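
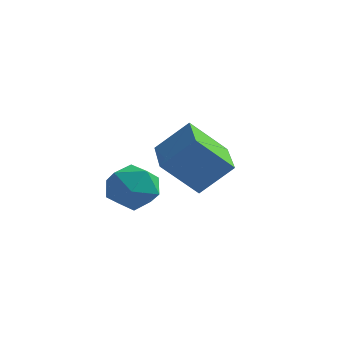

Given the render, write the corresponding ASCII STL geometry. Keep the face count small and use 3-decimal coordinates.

solid 
facet normal -0.625 -0.341 -0.702
outer loop
vertex 2.8 0.391 -0.769
vertex 1.634 2.202 -0.609
vertex 3.983 1.284 -2.256
endloop
endfacet
facet normal 0.540 -0.838 -0.074
outer loop
vertex 5.146 1.918 -0.951
vertex 2.8 0.391 -0.769
vertex 3.983 1.284 -2.256
endloop
endfacet
facet normal -0.625 -0.341 -0.702
outer loop
vertex 3.983 1.284 -2.256
vertex 1.634 2.202 -0.609
vertex 2.817 3.095 -2.097
endloop
endfacet
facet normal 0.563 0.425 -0.709
outer loop
vertex 2.817 3.095 -2.097
vertex 5.146 1.918 -0.951
vertex 3.983 1.284 -2.256
endloop
endfacet
facet normal -0.563 -0.425 0.709
outer loop
vertex 2.8 0.391 -0.769
vertex 2.797 2.836 0.696
vertex 1.634 2.202 -0.609
endloop
endfacet
facet normal 0.540 -0.838 -0.074
outer loop
vertex 3.963 1.025 0.537
vertex 2.8 0.391 -0.769
vertex 5.146 1.918 -0.951
endloop
endfacet
facet normal -0.564 -0.425 0.708
outer loop
vertex 3.963 1.025 0.537
vertex 2.797 2.836 0.696
vertex 2.8 0.391 -0.769
endloop
endfacet
facet normal -0.540 0.838 0.074
outer loop
vertex 1.634 2.202 -0.609
vertex 2.797 2.836 0.696
vertex 2.817 3.095 -2.097
endloop
endfacet
facet normal 0.563 0.425 -0.708
outer loop
vertex 3.98 3.729 -0.791
vertex 5.146 1.918 -0.951
vertex 2.817 3.095 -2.097
endloop
endfacet
facet normal -0.540 0.838 0.074
outer loop
vertex 2.817 3.095 -2.097
vertex 2.797 2.836 0.696
vertex 3.98 3.729 -0.791
endloop
endfacet
facet normal 0.626 0.341 0.702
outer loop
vertex 3.98 3.729 -0.791
vertex 3.963 1.025 0.537
vertex 5.146 1.918 -0.951
endloop
endfacet
facet normal 0.625 0.341 0.702
outer loop
vertex 2.797 2.836 0.696
vertex 3.963 1.025 0.537
vertex 3.98 3.729 -0.791
endloop
endfacet
facet normal -0.105 0.934 0.341
outer loop
vertex 2.183 -0.498 -1.431
vertex 2.297 -0.888 -0.326
vertex 3.249 -0.559 -0.935
endloop
endfacet
facet normal 0.196 0.931 -0.307
outer loop
vertex 2.183 -0.498 -1.431
vertex 3.249 -0.559 -0.935
vertex 3.1 -0.896 -2.054
endloop
endfacet
facet normal -0.252 0.603 -0.757
outer loop
vertex 2.183 -0.498 -1.431
vertex 3.1 -0.896 -2.054
vertex 2.055 -1.434 -2.135
endloop
endfacet
facet normal -0.829 0.404 -0.387
outer loop
vertex 2.183 -0.498 -1.431
vertex 2.055 -1.434 -2.135
vertex 1.559 -1.429 -1.067
endloop
endfacet
facet normal -0.738 0.609 0.291
outer loop
vertex 2.183 -0.498 -1.431
vertex 1.559 -1.429 -1.067
vertex 2.297 -0.888 -0.326
endloop
endfacet
facet normal 0.794 0.545 -0.270
outer loop
vertex 3.1 -0.896 -2.054
vertex 3.249 -0.559 -0.935
vertex 3.781 -1.531 -1.333
endloop
endfacet
facet normal 0.307 0.550 0.777
outer loop
vertex 3.249 -0.559 -0.935
vertex 2.297 -0.888 -0.326
vertex 3.285 -1.526 -0.265
endloop
endfacet
facet normal -0.717 0.023 0.697
outer loop
vertex 2.297 -0.888 -0.326
vertex 1.559 -1.429 -1.067
vertex 2.24 -2.064 -0.346
endloop
endfacet
facet normal -0.863 -0.309 -0.399
outer loop
vertex 1.559 -1.429 -1.067
vertex 2.055 -1.434 -2.135
vertex 2.091 -2.401 -1.465
endloop
endfacet
facet normal 0.070 0.014 -0.997
outer loop
vertex 2.055 -1.434 -2.135
vertex 3.1 -0.896 -2.054
vertex 3.043 -2.072 -2.074
endloop
endfacet
facet normal 0.829 -0.404 0.387
outer loop
vertex 3.157 -2.462 -0.969
vertex 3.781 -1.531 -1.333
vertex 3.285 -1.526 -0.265
endloop
endfacet
facet normal 0.252 -0.603 0.757
outer loop
vertex 3.157 -2.462 -0.969
vertex 3.285 -1.526 -0.265
vertex 2.24 -2.064 -0.346
endloop
endfacet
facet normal -0.196 -0.931 0.307
outer loop
vertex 3.157 -2.462 -0.969
vertex 2.24 -2.064 -0.346
vertex 2.091 -2.401 -1.465
endloop
endfacet
facet normal 0.105 -0.934 -0.341
outer loop
vertex 3.157 -2.462 -0.969
vertex 2.091 -2.401 -1.465
vertex 3.043 -2.072 -2.074
endloop
endfacet
facet normal 0.738 -0.609 -0.291
outer loop
vertex 3.157 -2.462 -0.969
vertex 3.043 -2.072 -2.074
vertex 3.781 -1.531 -1.333
endloop
endfacet
facet normal 0.863 0.309 0.399
outer loop
vertex 3.285 -1.526 -0.265
vertex 3.781 -1.531 -1.333
vertex 3.249 -0.559 -0.935
endloop
endfacet
facet normal -0.070 -0.014 0.997
outer loop
vertex 2.24 -2.064 -0.346
vertex 3.285 -1.526 -0.265
vertex 2.297 -0.888 -0.326
endloop
endfacet
facet normal -0.794 -0.545 0.270
outer loop
vertex 2.091 -2.401 -1.465
vertex 2.24 -2.064 -0.346
vertex 1.559 -1.429 -1.067
endloop
endfacet
facet normal -0.307 -0.550 -0.777
outer loop
vertex 3.043 -2.072 -2.074
vertex 2.091 -2.401 -1.465
vertex 2.055 -1.434 -2.135
endloop
endfacet
facet normal 0.717 -0.023 -0.697
outer loop
vertex 3.781 -1.531 -1.333
vertex 3.043 -2.072 -2.074
vertex 3.1 -0.896 -2.054
endloop
endfacet

endsolid


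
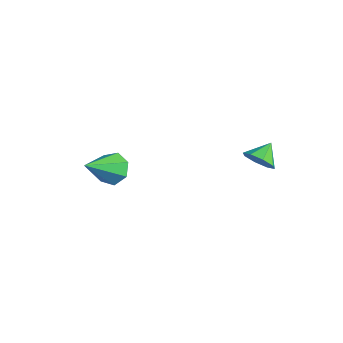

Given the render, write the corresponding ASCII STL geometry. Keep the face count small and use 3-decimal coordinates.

solid 
facet normal -0.274 0.755 -0.596
outer loop
vertex -0.376 -2.589 -1.291
vertex -1.239 -2.877 -1.259
vertex -0.816 -2.289 -0.709
endloop
endfacet
facet normal 0.830 0.235 0.506
outer loop
vertex -0.376 -2.589 -1.291
vertex -0.816 -2.289 -0.709
vertex -0.641 -4.523 0.039
endloop
endfacet
facet normal -0.274 0.755 -0.596
outer loop
vertex -0.816 -2.289 -0.709
vertex -1.239 -2.877 -1.259
vertex -1.574 -2.431 -0.541
endloop
endfacet
facet normal 0.146 0.324 0.935
outer loop
vertex -0.816 -2.289 -0.709
vertex -1.574 -2.431 -0.541
vertex -0.641 -4.523 0.039
endloop
endfacet
facet normal -0.274 0.754 -0.597
outer loop
vertex -1.574 -2.431 -0.541
vertex -1.239 -2.877 -1.259
vertex -2.08 -2.91 -0.914
endloop
endfacet
facet normal -0.575 -0.030 0.818
outer loop
vertex -1.574 -2.431 -0.541
vertex -2.08 -2.91 -0.914
vertex -0.641 -4.523 0.039
endloop
endfacet
facet normal -0.274 0.756 -0.595
outer loop
vertex -2.08 -2.91 -0.914
vertex -1.239 -2.877 -1.259
vertex -1.952 -3.363 -1.548
endloop
endfacet
facet normal -0.791 -0.562 0.242
outer loop
vertex -2.08 -2.91 -0.914
vertex -1.952 -3.363 -1.548
vertex -0.641 -4.523 0.039
endloop
endfacet
facet normal -0.273 0.755 -0.596
outer loop
vertex -1.952 -3.363 -1.548
vertex -1.239 -2.877 -1.259
vertex -1.287 -3.451 -1.964
endloop
endfacet
facet normal -0.338 -0.871 -0.357
outer loop
vertex -1.952 -3.363 -1.548
vertex -1.287 -3.451 -1.964
vertex -0.641 -4.523 0.039
endloop
endfacet
facet normal -0.274 0.755 -0.596
outer loop
vertex -1.287 -3.451 -1.964
vertex -1.239 -2.877 -1.259
vertex -0.585 -3.106 -1.85
endloop
endfacet
facet normal 0.442 -0.724 -0.530
outer loop
vertex -1.287 -3.451 -1.964
vertex -0.585 -3.106 -1.85
vertex -0.641 -4.523 0.039
endloop
endfacet
facet normal -0.274 0.755 -0.596
outer loop
vertex -0.585 -3.106 -1.85
vertex -1.239 -2.877 -1.259
vertex -0.376 -2.589 -1.291
endloop
endfacet
facet normal 0.962 -0.232 -0.145
outer loop
vertex -0.585 -3.106 -1.85
vertex -0.376 -2.589 -1.291
vertex -0.641 -4.523 0.039
endloop
endfacet
facet normal 0.363 -0.745 -0.560
outer loop
vertex 3.902 1.946 1.35
vertex 3.315 2.079 0.793
vertex 4.076 2.36 0.912
endloop
endfacet
facet normal 0.538 0.496 0.682
outer loop
vertex 3.902 1.946 1.35
vertex 4.076 2.36 0.912
vertex 2.905 2.921 1.427
endloop
endfacet
facet normal 0.363 -0.745 -0.561
outer loop
vertex 4.076 2.36 0.912
vertex 3.315 2.079 0.793
vertex 3.804 2.61 0.404
endloop
endfacet
facet normal 0.484 0.860 0.164
outer loop
vertex 4.076 2.36 0.912
vertex 3.804 2.61 0.404
vertex 2.905 2.921 1.427
endloop
endfacet
facet normal 0.362 -0.745 -0.561
outer loop
vertex 3.804 2.61 0.404
vertex 3.315 2.079 0.793
vertex 3.245 2.548 0.125
endloop
endfacet
facet normal 0.027 0.963 -0.269
outer loop
vertex 3.804 2.61 0.404
vertex 3.245 2.548 0.125
vertex 2.905 2.921 1.427
endloop
endfacet
facet normal 0.362 -0.745 -0.561
outer loop
vertex 3.245 2.548 0.125
vertex 3.315 2.079 0.793
vertex 2.727 2.212 0.237
endloop
endfacet
facet normal -0.561 0.745 -0.360
outer loop
vertex 3.245 2.548 0.125
vertex 2.727 2.212 0.237
vertex 2.905 2.921 1.427
endloop
endfacet
facet normal 0.362 -0.745 -0.561
outer loop
vertex 2.727 2.212 0.237
vertex 3.315 2.079 0.793
vertex 2.553 1.798 0.675
endloop
endfacet
facet normal -0.941 0.334 -0.058
outer loop
vertex 2.727 2.212 0.237
vertex 2.553 1.798 0.675
vertex 2.905 2.921 1.427
endloop
endfacet
facet normal 0.362 -0.746 -0.559
outer loop
vertex 2.553 1.798 0.675
vertex 3.315 2.079 0.793
vertex 2.825 1.549 1.183
endloop
endfacet
facet normal -0.887 -0.030 0.460
outer loop
vertex 2.553 1.798 0.675
vertex 2.825 1.549 1.183
vertex 2.905 2.921 1.427
endloop
endfacet
facet normal 0.361 -0.746 -0.560
outer loop
vertex 2.825 1.549 1.183
vertex 3.315 2.079 0.793
vertex 3.384 1.61 1.462
endloop
endfacet
facet normal -0.431 -0.134 0.892
outer loop
vertex 2.825 1.549 1.183
vertex 3.384 1.61 1.462
vertex 2.905 2.921 1.427
endloop
endfacet
facet normal 0.362 -0.745 -0.560
outer loop
vertex 3.384 1.61 1.462
vertex 3.315 2.079 0.793
vertex 3.902 1.946 1.35
endloop
endfacet
facet normal 0.158 0.084 0.984
outer loop
vertex 3.384 1.61 1.462
vertex 3.902 1.946 1.35
vertex 2.905 2.921 1.427
endloop
endfacet

endsolid


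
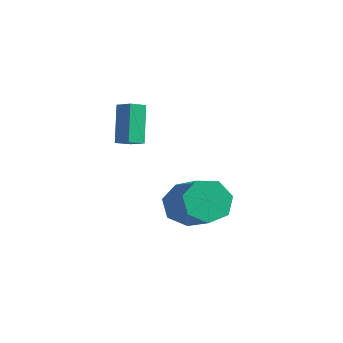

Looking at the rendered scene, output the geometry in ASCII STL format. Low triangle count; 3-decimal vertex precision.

solid 
facet normal -0.927 0.000 -0.375
outer loop
vertex -1.844 -1.949 0.925
vertex -1.728 -1.211 0.639
vertex -1.18 -2.689 -0.717
endloop
endfacet
facet normal -0.144 -0.923 0.357
outer loop
vertex -0.392 -2.689 -0.399
vertex -1.844 -1.949 0.925
vertex -1.18 -2.689 -0.717
endloop
endfacet
facet normal -0.927 0.000 -0.375
outer loop
vertex -1.18 -2.689 -0.717
vertex -1.728 -1.211 0.639
vertex -1.064 -1.951 -1.003
endloop
endfacet
facet normal 0.345 -0.386 -0.856
outer loop
vertex -1.064 -1.951 -1.003
vertex -0.392 -2.689 -0.399
vertex -1.18 -2.689 -0.717
endloop
endfacet
facet normal -0.345 0.386 0.856
outer loop
vertex -1.844 -1.949 0.925
vertex -0.94 -1.211 0.957
vertex -1.728 -1.211 0.639
endloop
endfacet
facet normal -0.144 -0.923 0.357
outer loop
vertex -1.056 -1.949 1.243
vertex -1.844 -1.949 0.925
vertex -0.392 -2.689 -0.399
endloop
endfacet
facet normal -0.345 0.386 0.856
outer loop
vertex -1.056 -1.949 1.243
vertex -0.94 -1.211 0.957
vertex -1.844 -1.949 0.925
endloop
endfacet
facet normal 0.144 0.923 -0.357
outer loop
vertex -1.728 -1.211 0.639
vertex -0.94 -1.211 0.957
vertex -1.064 -1.951 -1.003
endloop
endfacet
facet normal 0.345 -0.386 -0.856
outer loop
vertex -0.276 -1.951 -0.685
vertex -0.392 -2.689 -0.399
vertex -1.064 -1.951 -1.003
endloop
endfacet
facet normal 0.144 0.923 -0.357
outer loop
vertex -1.064 -1.951 -1.003
vertex -0.94 -1.211 0.957
vertex -0.276 -1.951 -0.685
endloop
endfacet
facet normal 0.927 -0.000 0.375
outer loop
vertex -0.276 -1.951 -0.685
vertex -1.056 -1.949 1.243
vertex -0.392 -2.689 -0.399
endloop
endfacet
facet normal 0.927 -0.000 0.375
outer loop
vertex -0.94 -1.211 0.957
vertex -1.056 -1.949 1.243
vertex -0.276 -1.951 -0.685
endloop
endfacet
facet normal -0.810 0.289 -0.511
outer loop
vertex 0.908 -0.755 -5.351
vertex 0.478 -0.345 -4.437
vertex 1.116 0.15 -5.169
endloop
endfacet
facet normal 0.544 0.043 -0.838
outer loop
vertex 0.908 -0.755 -5.351
vertex 1.116 0.15 -5.169
vertex 2.673 -1.384 -4.237
endloop
endfacet
facet normal 0.545 0.044 -0.837
outer loop
vertex 2.673 -1.384 -4.237
vertex 1.116 0.15 -5.169
vertex 2.881 -0.479 -4.054
endloop
endfacet
facet normal 0.809 -0.289 0.511
outer loop
vertex 2.673 -1.384 -4.237
vertex 2.881 -0.479 -4.054
vertex 2.242 -0.975 -3.323
endloop
endfacet
facet normal -0.810 0.288 -0.511
outer loop
vertex 1.116 0.15 -5.169
vertex 0.478 -0.345 -4.437
vertex 0.843 0.682 -4.436
endloop
endfacet
facet normal 0.511 0.775 -0.372
outer loop
vertex 1.116 0.15 -5.169
vertex 0.843 0.682 -4.436
vertex 2.881 -0.479 -4.054
endloop
endfacet
facet normal 0.511 0.775 -0.372
outer loop
vertex 2.881 -0.479 -4.054
vertex 0.843 0.682 -4.436
vertex 2.608 0.052 -3.322
endloop
endfacet
facet normal 0.809 -0.289 0.511
outer loop
vertex 2.881 -0.479 -4.054
vertex 2.608 0.052 -3.322
vertex 2.242 -0.975 -3.323
endloop
endfacet
facet normal -0.810 0.288 -0.511
outer loop
vertex 0.843 0.682 -4.436
vertex 0.478 -0.345 -4.437
vertex 0.295 0.44 -3.704
endloop
endfacet
facet normal 0.093 0.923 0.375
outer loop
vertex 0.843 0.682 -4.436
vertex 0.295 0.44 -3.704
vertex 2.608 0.052 -3.322
endloop
endfacet
facet normal 0.093 0.923 0.374
outer loop
vertex 2.608 0.052 -3.322
vertex 0.295 0.44 -3.704
vertex 2.059 -0.189 -2.59
endloop
endfacet
facet normal 0.809 -0.289 0.512
outer loop
vertex 2.608 0.052 -3.322
vertex 2.059 -0.189 -2.59
vertex 2.242 -0.975 -3.323
endloop
endfacet
facet normal -0.809 0.289 -0.511
outer loop
vertex 0.295 0.44 -3.704
vertex 0.478 -0.345 -4.437
vertex -0.116 -0.393 -3.524
endloop
endfacet
facet normal -0.395 0.376 0.838
outer loop
vertex 0.295 0.44 -3.704
vertex -0.116 -0.393 -3.524
vertex 2.059 -0.189 -2.59
endloop
endfacet
facet normal -0.395 0.376 0.838
outer loop
vertex 2.059 -0.189 -2.59
vertex -0.116 -0.393 -3.524
vertex 1.649 -1.022 -2.41
endloop
endfacet
facet normal 0.810 -0.288 0.511
outer loop
vertex 2.059 -0.189 -2.59
vertex 1.649 -1.022 -2.41
vertex 2.242 -0.975 -3.323
endloop
endfacet
facet normal -0.809 0.288 -0.511
outer loop
vertex -0.116 -0.393 -3.524
vertex 0.478 -0.345 -4.437
vertex -0.079 -1.19 -4.032
endloop
endfacet
facet normal -0.586 -0.455 0.671
outer loop
vertex -0.116 -0.393 -3.524
vertex -0.079 -1.19 -4.032
vertex 1.649 -1.022 -2.41
endloop
endfacet
facet normal -0.586 -0.454 0.671
outer loop
vertex 1.649 -1.022 -2.41
vertex -0.079 -1.19 -4.032
vertex 1.685 -1.819 -2.918
endloop
endfacet
facet normal 0.810 -0.289 0.511
outer loop
vertex 1.649 -1.022 -2.41
vertex 1.685 -1.819 -2.918
vertex 2.242 -0.975 -3.323
endloop
endfacet
facet normal -0.810 0.289 -0.510
outer loop
vertex -0.079 -1.19 -4.032
vertex 0.478 -0.345 -4.437
vertex 0.376 -1.351 -4.845
endloop
endfacet
facet normal -0.335 -0.942 -0.001
outer loop
vertex -0.079 -1.19 -4.032
vertex 0.376 -1.351 -4.845
vertex 1.685 -1.819 -2.918
endloop
endfacet
facet normal -0.335 -0.942 -0.001
outer loop
vertex 1.685 -1.819 -2.918
vertex 0.376 -1.351 -4.845
vertex 2.141 -1.98 -3.731
endloop
endfacet
facet normal 0.809 -0.289 0.511
outer loop
vertex 1.685 -1.819 -2.918
vertex 2.141 -1.98 -3.731
vertex 2.242 -0.975 -3.323
endloop
endfacet
facet normal -0.810 0.289 -0.511
outer loop
vertex 0.376 -1.351 -4.845
vertex 0.478 -0.345 -4.437
vertex 0.908 -0.755 -5.351
endloop
endfacet
facet normal 0.168 -0.721 -0.673
outer loop
vertex 0.376 -1.351 -4.845
vertex 0.908 -0.755 -5.351
vertex 2.141 -1.98 -3.731
endloop
endfacet
facet normal 0.168 -0.721 -0.673
outer loop
vertex 2.141 -1.98 -3.731
vertex 0.908 -0.755 -5.351
vertex 2.673 -1.384 -4.237
endloop
endfacet
facet normal 0.810 -0.289 0.511
outer loop
vertex 2.141 -1.98 -3.731
vertex 2.673 -1.384 -4.237
vertex 2.242 -0.975 -3.323
endloop
endfacet

endsolid


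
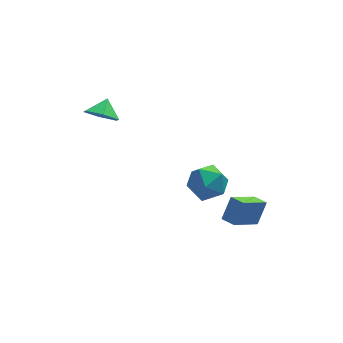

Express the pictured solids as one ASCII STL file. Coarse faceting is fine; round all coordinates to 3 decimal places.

solid 
facet normal -0.405 -0.438 -0.803
outer loop
vertex 1.566 -5.016 -0.558
vertex 1.055 -4.38 -0.647
vertex 2.978 -4.053 -1.796
endloop
endfacet
facet normal 0.623 -0.775 0.108
outer loop
vertex 3.545 -3.44 -0.673
vertex 1.566 -5.016 -0.558
vertex 2.978 -4.053 -1.796
endloop
endfacet
facet normal -0.405 -0.438 -0.802
outer loop
vertex 2.978 -4.053 -1.796
vertex 1.055 -4.38 -0.647
vertex 2.467 -3.418 -1.885
endloop
endfacet
facet normal 0.669 0.456 -0.587
outer loop
vertex 2.467 -3.418 -1.885
vertex 3.545 -3.44 -0.673
vertex 2.978 -4.053 -1.796
endloop
endfacet
facet normal -0.669 -0.456 0.587
outer loop
vertex 1.566 -5.016 -0.558
vertex 1.622 -3.767 0.476
vertex 1.055 -4.38 -0.647
endloop
endfacet
facet normal 0.623 -0.775 0.109
outer loop
vertex 2.133 -4.402 0.565
vertex 1.566 -5.016 -0.558
vertex 3.545 -3.44 -0.673
endloop
endfacet
facet normal -0.669 -0.456 0.587
outer loop
vertex 2.133 -4.402 0.565
vertex 1.622 -3.767 0.476
vertex 1.566 -5.016 -0.558
endloop
endfacet
facet normal -0.623 0.775 -0.108
outer loop
vertex 1.055 -4.38 -0.647
vertex 1.622 -3.767 0.476
vertex 2.467 -3.418 -1.885
endloop
endfacet
facet normal 0.669 0.456 -0.587
outer loop
vertex 3.034 -2.804 -0.762
vertex 3.545 -3.44 -0.673
vertex 2.467 -3.418 -1.885
endloop
endfacet
facet normal -0.623 0.774 -0.109
outer loop
vertex 2.467 -3.418 -1.885
vertex 1.622 -3.767 0.476
vertex 3.034 -2.804 -0.762
endloop
endfacet
facet normal 0.405 0.438 0.802
outer loop
vertex 3.034 -2.804 -0.762
vertex 2.133 -4.402 0.565
vertex 3.545 -3.44 -0.673
endloop
endfacet
facet normal 0.405 0.438 0.803
outer loop
vertex 1.622 -3.767 0.476
vertex 2.133 -4.402 0.565
vertex 3.034 -2.804 -0.762
endloop
endfacet
facet normal -0.397 -0.686 -0.609
outer loop
vertex -3.371 2.106 1.893
vertex -4.18 1.989 2.552
vertex -4.229 2.701 1.782
endloop
endfacet
facet normal 0.575 0.788 -0.222
outer loop
vertex -3.371 2.106 1.893
vertex -4.229 2.701 1.782
vertex -3.74 2.751 3.228
endloop
endfacet
facet normal -0.397 -0.686 -0.609
outer loop
vertex -4.229 2.701 1.782
vertex -4.18 1.989 2.552
vertex -5.038 2.585 2.44
endloop
endfacet
facet normal -0.133 0.991 0.011
outer loop
vertex -4.229 2.701 1.782
vertex -5.038 2.585 2.44
vertex -3.74 2.751 3.228
endloop
endfacet
facet normal -0.397 -0.686 -0.610
outer loop
vertex -5.038 2.585 2.44
vertex -4.18 1.989 2.552
vertex -4.99 1.873 3.21
endloop
endfacet
facet normal -0.457 0.639 0.619
outer loop
vertex -5.038 2.585 2.44
vertex -4.99 1.873 3.21
vertex -3.74 2.751 3.228
endloop
endfacet
facet normal -0.397 -0.686 -0.610
outer loop
vertex -4.99 1.873 3.21
vertex -4.18 1.989 2.552
vertex -4.132 1.277 3.322
endloop
endfacet
facet normal -0.072 0.083 0.994
outer loop
vertex -4.99 1.873 3.21
vertex -4.132 1.277 3.322
vertex -3.74 2.751 3.228
endloop
endfacet
facet normal -0.397 -0.686 -0.610
outer loop
vertex -4.132 1.277 3.322
vertex -4.18 1.989 2.552
vertex -3.323 1.394 2.663
endloop
endfacet
facet normal 0.637 -0.121 0.761
outer loop
vertex -4.132 1.277 3.322
vertex -3.323 1.394 2.663
vertex -3.74 2.751 3.228
endloop
endfacet
facet normal -0.397 -0.686 -0.610
outer loop
vertex -3.323 1.394 2.663
vertex -4.18 1.989 2.552
vertex -3.371 2.106 1.893
endloop
endfacet
facet normal 0.961 0.231 0.154
outer loop
vertex -3.323 1.394 2.663
vertex -3.371 2.106 1.893
vertex -3.74 2.751 3.228
endloop
endfacet
facet normal -0.242 0.736 0.633
outer loop
vertex -0.057 -1.825 0.902
vertex 0.195 -2.533 1.822
vertex 1.043 -1.849 1.35
endloop
endfacet
facet normal 0.014 1.000 0.020
outer loop
vertex -0.057 -1.825 0.902
vertex 1.043 -1.849 1.35
vertex 0.881 -1.823 0.173
endloop
endfacet
facet normal -0.399 0.762 -0.511
outer loop
vertex -0.057 -1.825 0.902
vertex 0.881 -1.823 0.173
vertex -0.068 -2.491 -0.082
endloop
endfacet
facet normal -0.909 0.350 -0.227
outer loop
vertex -0.057 -1.825 0.902
vertex -0.068 -2.491 -0.082
vertex -0.492 -2.93 0.938
endloop
endfacet
facet normal -0.811 0.335 0.480
outer loop
vertex -0.057 -1.825 0.902
vertex -0.492 -2.93 0.938
vertex 0.195 -2.533 1.822
endloop
endfacet
facet normal 0.671 0.738 -0.076
outer loop
vertex 0.881 -1.823 0.173
vertex 1.043 -1.849 1.35
vertex 1.712 -2.53 0.642
endloop
endfacet
facet normal 0.258 0.311 0.915
outer loop
vertex 1.043 -1.849 1.35
vertex 0.195 -2.533 1.822
vertex 1.288 -2.969 1.662
endloop
endfacet
facet normal -0.664 -0.337 0.667
outer loop
vertex 0.195 -2.533 1.822
vertex -0.492 -2.93 0.938
vertex 0.339 -3.637 1.407
endloop
endfacet
facet normal -0.822 -0.312 -0.476
outer loop
vertex -0.492 -2.93 0.938
vertex -0.068 -2.491 -0.082
vertex 0.177 -3.611 0.23
endloop
endfacet
facet normal 0.004 0.352 -0.936
outer loop
vertex -0.068 -2.491 -0.082
vertex 0.881 -1.823 0.173
vertex 1.025 -2.927 -0.242
endloop
endfacet
facet normal 0.909 -0.350 0.227
outer loop
vertex 1.277 -3.635 0.678
vertex 1.712 -2.53 0.642
vertex 1.288 -2.969 1.662
endloop
endfacet
facet normal 0.399 -0.762 0.511
outer loop
vertex 1.277 -3.635 0.678
vertex 1.288 -2.969 1.662
vertex 0.339 -3.637 1.407
endloop
endfacet
facet normal -0.014 -1.000 -0.020
outer loop
vertex 1.277 -3.635 0.678
vertex 0.339 -3.637 1.407
vertex 0.177 -3.611 0.23
endloop
endfacet
facet normal 0.242 -0.736 -0.633
outer loop
vertex 1.277 -3.635 0.678
vertex 0.177 -3.611 0.23
vertex 1.025 -2.927 -0.242
endloop
endfacet
facet normal 0.811 -0.335 -0.480
outer loop
vertex 1.277 -3.635 0.678
vertex 1.025 -2.927 -0.242
vertex 1.712 -2.53 0.642
endloop
endfacet
facet normal 0.822 0.312 0.476
outer loop
vertex 1.288 -2.969 1.662
vertex 1.712 -2.53 0.642
vertex 1.043 -1.849 1.35
endloop
endfacet
facet normal -0.004 -0.352 0.936
outer loop
vertex 0.339 -3.637 1.407
vertex 1.288 -2.969 1.662
vertex 0.195 -2.533 1.822
endloop
endfacet
facet normal -0.671 -0.738 0.076
outer loop
vertex 0.177 -3.611 0.23
vertex 0.339 -3.637 1.407
vertex -0.492 -2.93 0.938
endloop
endfacet
facet normal -0.258 -0.311 -0.915
outer loop
vertex 1.025 -2.927 -0.242
vertex 0.177 -3.611 0.23
vertex -0.068 -2.491 -0.082
endloop
endfacet
facet normal 0.664 0.337 -0.667
outer loop
vertex 1.712 -2.53 0.642
vertex 1.025 -2.927 -0.242
vertex 0.881 -1.823 0.173
endloop
endfacet

endsolid


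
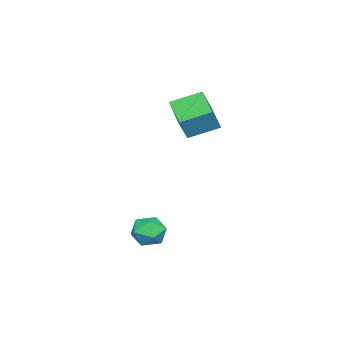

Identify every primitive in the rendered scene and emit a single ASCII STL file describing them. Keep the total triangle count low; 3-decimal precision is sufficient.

solid 
facet normal -0.487 0.792 0.369
outer loop
vertex -1.958 3.367 2.64
vertex -0.729 4.39 2.064
vertex -2.556 3.491 1.584
endloop
endfacet
facet normal -0.723 -0.601 0.339
outer loop
vertex -1.831 2.31 1.036
vertex -1.958 3.367 2.64
vertex -2.556 3.491 1.584
endloop
endfacet
facet normal -0.487 0.792 0.369
outer loop
vertex -2.556 3.491 1.584
vertex -0.729 4.39 2.064
vertex -1.327 4.514 1.008
endloop
endfacet
facet normal -0.490 0.101 -0.866
outer loop
vertex -1.327 4.514 1.008
vertex -1.831 2.31 1.036
vertex -2.556 3.491 1.584
endloop
endfacet
facet normal 0.490 -0.101 0.866
outer loop
vertex -1.958 3.367 2.64
vertex -0.004 3.209 1.516
vertex -0.729 4.39 2.064
endloop
endfacet
facet normal -0.723 -0.601 0.339
outer loop
vertex -1.233 2.186 2.092
vertex -1.958 3.367 2.64
vertex -1.831 2.31 1.036
endloop
endfacet
facet normal 0.490 -0.101 0.866
outer loop
vertex -1.233 2.186 2.092
vertex -0.004 3.209 1.516
vertex -1.958 3.367 2.64
endloop
endfacet
facet normal 0.723 0.601 -0.339
outer loop
vertex -0.729 4.39 2.064
vertex -0.004 3.209 1.516
vertex -1.327 4.514 1.008
endloop
endfacet
facet normal -0.490 0.101 -0.866
outer loop
vertex -0.602 3.333 0.46
vertex -1.831 2.31 1.036
vertex -1.327 4.514 1.008
endloop
endfacet
facet normal 0.723 0.601 -0.339
outer loop
vertex -1.327 4.514 1.008
vertex -0.004 3.209 1.516
vertex -0.602 3.333 0.46
endloop
endfacet
facet normal 0.487 -0.792 -0.369
outer loop
vertex -0.602 3.333 0.46
vertex -1.233 2.186 2.092
vertex -1.831 2.31 1.036
endloop
endfacet
facet normal 0.487 -0.792 -0.369
outer loop
vertex -0.004 3.209 1.516
vertex -1.233 2.186 2.092
vertex -0.602 3.333 0.46
endloop
endfacet
facet normal -0.128 -0.172 0.977
outer loop
vertex 3.138 3.463 -2.767
vertex 2.325 3.348 -2.894
vertex 2.847 2.704 -2.939
endloop
endfacet
facet normal 0.524 -0.374 0.765
outer loop
vertex 3.138 3.463 -2.767
vertex 2.847 2.704 -2.939
vertex 3.551 2.969 -3.292
endloop
endfacet
facet normal 0.852 0.195 0.486
outer loop
vertex 3.138 3.463 -2.767
vertex 3.551 2.969 -3.292
vertex 3.464 3.777 -3.464
endloop
endfacet
facet normal 0.402 0.750 0.526
outer loop
vertex 3.138 3.463 -2.767
vertex 3.464 3.777 -3.464
vertex 2.706 4.011 -3.218
endloop
endfacet
facet normal -0.203 0.522 0.829
outer loop
vertex 3.138 3.463 -2.767
vertex 2.706 4.011 -3.218
vertex 2.325 3.348 -2.894
endloop
endfacet
facet normal 0.448 -0.859 0.248
outer loop
vertex 3.551 2.969 -3.292
vertex 2.847 2.704 -2.939
vertex 2.994 2.549 -3.742
endloop
endfacet
facet normal -0.607 -0.533 0.590
outer loop
vertex 2.847 2.704 -2.939
vertex 2.325 3.348 -2.894
vertex 2.236 2.783 -3.496
endloop
endfacet
facet normal -0.728 0.590 0.351
outer loop
vertex 2.325 3.348 -2.894
vertex 2.706 4.011 -3.218
vertex 2.149 3.591 -3.668
endloop
endfacet
facet normal 0.251 0.958 -0.139
outer loop
vertex 2.706 4.011 -3.218
vertex 3.464 3.777 -3.464
vertex 2.853 3.856 -4.021
endloop
endfacet
facet normal 0.977 0.062 -0.203
outer loop
vertex 3.464 3.777 -3.464
vertex 3.551 2.969 -3.292
vertex 3.375 3.212 -4.066
endloop
endfacet
facet normal -0.402 -0.750 -0.526
outer loop
vertex 2.562 3.097 -4.193
vertex 2.994 2.549 -3.742
vertex 2.236 2.783 -3.496
endloop
endfacet
facet normal -0.852 -0.195 -0.486
outer loop
vertex 2.562 3.097 -4.193
vertex 2.236 2.783 -3.496
vertex 2.149 3.591 -3.668
endloop
endfacet
facet normal -0.524 0.374 -0.765
outer loop
vertex 2.562 3.097 -4.193
vertex 2.149 3.591 -3.668
vertex 2.853 3.856 -4.021
endloop
endfacet
facet normal 0.128 0.172 -0.977
outer loop
vertex 2.562 3.097 -4.193
vertex 2.853 3.856 -4.021
vertex 3.375 3.212 -4.066
endloop
endfacet
facet normal 0.203 -0.522 -0.829
outer loop
vertex 2.562 3.097 -4.193
vertex 3.375 3.212 -4.066
vertex 2.994 2.549 -3.742
endloop
endfacet
facet normal -0.251 -0.958 0.139
outer loop
vertex 2.236 2.783 -3.496
vertex 2.994 2.549 -3.742
vertex 2.847 2.704 -2.939
endloop
endfacet
facet normal -0.977 -0.062 0.203
outer loop
vertex 2.149 3.591 -3.668
vertex 2.236 2.783 -3.496
vertex 2.325 3.348 -2.894
endloop
endfacet
facet normal -0.448 0.859 -0.248
outer loop
vertex 2.853 3.856 -4.021
vertex 2.149 3.591 -3.668
vertex 2.706 4.011 -3.218
endloop
endfacet
facet normal 0.607 0.533 -0.590
outer loop
vertex 3.375 3.212 -4.066
vertex 2.853 3.856 -4.021
vertex 3.464 3.777 -3.464
endloop
endfacet
facet normal 0.728 -0.590 -0.351
outer loop
vertex 2.994 2.549 -3.742
vertex 3.375 3.212 -4.066
vertex 3.551 2.969 -3.292
endloop
endfacet

endsolid


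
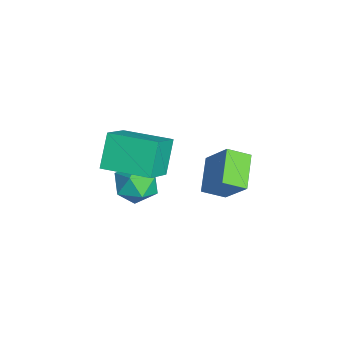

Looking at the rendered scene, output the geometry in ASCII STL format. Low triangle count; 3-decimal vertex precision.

solid 
facet normal -0.866 0.246 0.435
outer loop
vertex 0.383 3.017 0.048
vertex 0.408 3.977 -0.446
vertex -0.491 2.341 -1.309
endloop
endfacet
facet normal -0.022 -0.889 0.457
outer loop
vertex 0.912 1.943 -2.014
vertex 0.383 3.017 0.048
vertex -0.491 2.341 -1.309
endloop
endfacet
facet normal -0.866 0.246 0.435
outer loop
vertex -0.491 2.341 -1.309
vertex 0.408 3.977 -0.446
vertex -0.466 3.301 -1.803
endloop
endfacet
facet normal -0.499 -0.386 -0.776
outer loop
vertex -0.466 3.301 -1.803
vertex 0.912 1.943 -2.014
vertex -0.491 2.341 -1.309
endloop
endfacet
facet normal 0.499 0.386 0.776
outer loop
vertex 0.383 3.017 0.048
vertex 1.811 3.579 -1.151
vertex 0.408 3.977 -0.446
endloop
endfacet
facet normal -0.022 -0.889 0.457
outer loop
vertex 1.786 2.619 -0.657
vertex 0.383 3.017 0.048
vertex 0.912 1.943 -2.014
endloop
endfacet
facet normal 0.499 0.386 0.776
outer loop
vertex 1.786 2.619 -0.657
vertex 1.811 3.579 -1.151
vertex 0.383 3.017 0.048
endloop
endfacet
facet normal 0.022 0.889 -0.457
outer loop
vertex 0.408 3.977 -0.446
vertex 1.811 3.579 -1.151
vertex -0.466 3.301 -1.803
endloop
endfacet
facet normal -0.499 -0.386 -0.776
outer loop
vertex 0.937 2.903 -2.508
vertex 0.912 1.943 -2.014
vertex -0.466 3.301 -1.803
endloop
endfacet
facet normal 0.022 0.889 -0.457
outer loop
vertex -0.466 3.301 -1.803
vertex 1.811 3.579 -1.151
vertex 0.937 2.903 -2.508
endloop
endfacet
facet normal 0.866 -0.246 -0.435
outer loop
vertex 0.937 2.903 -2.508
vertex 1.786 2.619 -0.657
vertex 0.912 1.943 -2.014
endloop
endfacet
facet normal 0.866 -0.246 -0.435
outer loop
vertex 1.811 3.579 -1.151
vertex 1.786 2.619 -0.657
vertex 0.937 2.903 -2.508
endloop
endfacet
facet normal -0.839 0.425 -0.340
outer loop
vertex -0.809 -0.132 -3.252
vertex -1.332 -0.549 -2.482
vertex -0.91 0.373 -2.371
endloop
endfacet
facet normal -0.269 0.822 -0.502
outer loop
vertex -0.809 -0.132 -3.252
vertex -0.91 0.373 -2.371
vertex -0.013 0.37 -2.857
endloop
endfacet
facet normal 0.175 0.422 -0.890
outer loop
vertex -0.809 -0.132 -3.252
vertex -0.013 0.37 -2.857
vertex 0.119 -0.554 -3.269
endloop
endfacet
facet normal -0.120 -0.225 -0.967
outer loop
vertex -0.809 -0.132 -3.252
vertex 0.119 -0.554 -3.269
vertex -0.696 -1.122 -3.036
endloop
endfacet
facet normal -0.746 -0.222 -0.627
outer loop
vertex -0.809 -0.132 -3.252
vertex -0.696 -1.122 -3.036
vertex -1.332 -0.549 -2.482
endloop
endfacet
facet normal 0.062 0.992 0.108
outer loop
vertex -0.013 0.37 -2.857
vertex -0.91 0.373 -2.371
vertex -0.044 0.262 -1.844
endloop
endfacet
facet normal -0.861 0.349 0.370
outer loop
vertex -0.91 0.373 -2.371
vertex -1.332 -0.549 -2.482
vertex -0.859 -0.306 -1.611
endloop
endfacet
facet normal -0.711 -0.696 -0.096
outer loop
vertex -1.332 -0.549 -2.482
vertex -0.696 -1.122 -3.036
vertex -0.727 -1.23 -2.023
endloop
endfacet
facet normal 0.303 -0.700 -0.646
outer loop
vertex -0.696 -1.122 -3.036
vertex 0.119 -0.554 -3.269
vertex 0.17 -1.233 -2.509
endloop
endfacet
facet normal 0.782 0.344 -0.520
outer loop
vertex 0.119 -0.554 -3.269
vertex -0.013 0.37 -2.857
vertex 0.592 -0.311 -2.398
endloop
endfacet
facet normal 0.120 0.225 0.967
outer loop
vertex 0.069 -0.728 -1.628
vertex -0.044 0.262 -1.844
vertex -0.859 -0.306 -1.611
endloop
endfacet
facet normal -0.175 -0.422 0.890
outer loop
vertex 0.069 -0.728 -1.628
vertex -0.859 -0.306 -1.611
vertex -0.727 -1.23 -2.023
endloop
endfacet
facet normal 0.269 -0.822 0.502
outer loop
vertex 0.069 -0.728 -1.628
vertex -0.727 -1.23 -2.023
vertex 0.17 -1.233 -2.509
endloop
endfacet
facet normal 0.839 -0.425 0.340
outer loop
vertex 0.069 -0.728 -1.628
vertex 0.17 -1.233 -2.509
vertex 0.592 -0.311 -2.398
endloop
endfacet
facet normal 0.746 0.222 0.627
outer loop
vertex 0.069 -0.728 -1.628
vertex 0.592 -0.311 -2.398
vertex -0.044 0.262 -1.844
endloop
endfacet
facet normal -0.303 0.700 0.646
outer loop
vertex -0.859 -0.306 -1.611
vertex -0.044 0.262 -1.844
vertex -0.91 0.373 -2.371
endloop
endfacet
facet normal -0.782 -0.344 0.520
outer loop
vertex -0.727 -1.23 -2.023
vertex -0.859 -0.306 -1.611
vertex -1.332 -0.549 -2.482
endloop
endfacet
facet normal -0.062 -0.992 -0.108
outer loop
vertex 0.17 -1.233 -2.509
vertex -0.727 -1.23 -2.023
vertex -0.696 -1.122 -3.036
endloop
endfacet
facet normal 0.861 -0.349 -0.370
outer loop
vertex 0.592 -0.311 -2.398
vertex 0.17 -1.233 -2.509
vertex 0.119 -0.554 -3.269
endloop
endfacet
facet normal 0.711 0.696 0.096
outer loop
vertex -0.044 0.262 -1.844
vertex 0.592 -0.311 -2.398
vertex -0.013 0.37 -2.857
endloop
endfacet
facet normal -0.677 0.400 -0.618
outer loop
vertex 0.508 -0.974 1.875
vertex 1.452 0.797 1.986
vertex 1.403 -1.374 0.636
endloop
endfacet
facet normal -0.470 -0.881 -0.055
outer loop
vertex 2.628 -2.097 1.754
vertex 0.508 -0.974 1.875
vertex 1.403 -1.374 0.636
endloop
endfacet
facet normal -0.677 0.399 -0.618
outer loop
vertex 1.403 -1.374 0.636
vertex 1.452 0.797 1.986
vertex 2.347 0.397 0.746
endloop
endfacet
facet normal 0.566 -0.253 -0.784
outer loop
vertex 2.347 0.397 0.746
vertex 2.628 -2.097 1.754
vertex 1.403 -1.374 0.636
endloop
endfacet
facet normal -0.567 0.253 0.784
outer loop
vertex 0.508 -0.974 1.875
vertex 2.677 0.074 3.104
vertex 1.452 0.797 1.986
endloop
endfacet
facet normal -0.470 -0.881 -0.055
outer loop
vertex 1.733 -1.697 2.994
vertex 0.508 -0.974 1.875
vertex 2.628 -2.097 1.754
endloop
endfacet
facet normal -0.567 0.253 0.784
outer loop
vertex 1.733 -1.697 2.994
vertex 2.677 0.074 3.104
vertex 0.508 -0.974 1.875
endloop
endfacet
facet normal 0.470 0.881 0.055
outer loop
vertex 1.452 0.797 1.986
vertex 2.677 0.074 3.104
vertex 2.347 0.397 0.746
endloop
endfacet
facet normal 0.567 -0.253 -0.784
outer loop
vertex 3.572 -0.326 1.865
vertex 2.628 -2.097 1.754
vertex 2.347 0.397 0.746
endloop
endfacet
facet normal 0.470 0.881 0.055
outer loop
vertex 2.347 0.397 0.746
vertex 2.677 0.074 3.104
vertex 3.572 -0.326 1.865
endloop
endfacet
facet normal 0.677 -0.400 0.618
outer loop
vertex 3.572 -0.326 1.865
vertex 1.733 -1.697 2.994
vertex 2.628 -2.097 1.754
endloop
endfacet
facet normal 0.677 -0.399 0.618
outer loop
vertex 2.677 0.074 3.104
vertex 1.733 -1.697 2.994
vertex 3.572 -0.326 1.865
endloop
endfacet

endsolid


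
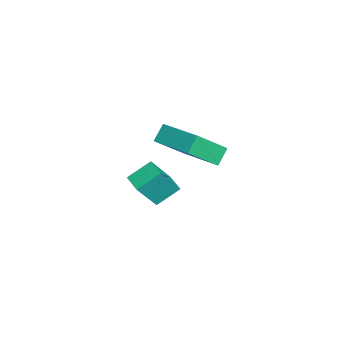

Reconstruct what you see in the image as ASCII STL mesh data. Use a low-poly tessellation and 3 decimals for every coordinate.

solid 
facet normal -0.727 -0.643 -0.240
outer loop
vertex 0.877 -1.828 3.066
vertex 0.22 -0.55 1.632
vertex 1.44 -2.234 2.447
endloop
endfacet
facet normal 0.323 -0.629 0.707
outer loop
vertex 2.96 -0.89 2.948
vertex 0.877 -1.828 3.066
vertex 1.44 -2.234 2.447
endloop
endfacet
facet normal -0.727 -0.643 -0.240
outer loop
vertex 1.44 -2.234 2.447
vertex 0.22 -0.55 1.632
vertex 0.783 -0.956 1.013
endloop
endfacet
facet normal 0.605 -0.436 -0.666
outer loop
vertex 0.783 -0.956 1.013
vertex 2.96 -0.89 2.948
vertex 1.44 -2.234 2.447
endloop
endfacet
facet normal -0.605 0.436 0.666
outer loop
vertex 0.877 -1.828 3.066
vertex 1.74 0.794 2.133
vertex 0.22 -0.55 1.632
endloop
endfacet
facet normal 0.323 -0.629 0.707
outer loop
vertex 2.397 -0.484 3.567
vertex 0.877 -1.828 3.066
vertex 2.96 -0.89 2.948
endloop
endfacet
facet normal -0.605 0.436 0.666
outer loop
vertex 2.397 -0.484 3.567
vertex 1.74 0.794 2.133
vertex 0.877 -1.828 3.066
endloop
endfacet
facet normal -0.323 0.629 -0.707
outer loop
vertex 0.22 -0.55 1.632
vertex 1.74 0.794 2.133
vertex 0.783 -0.956 1.013
endloop
endfacet
facet normal 0.605 -0.436 -0.666
outer loop
vertex 2.303 0.388 1.514
vertex 2.96 -0.89 2.948
vertex 0.783 -0.956 1.013
endloop
endfacet
facet normal -0.323 0.629 -0.707
outer loop
vertex 0.783 -0.956 1.013
vertex 1.74 0.794 2.133
vertex 2.303 0.388 1.514
endloop
endfacet
facet normal 0.727 0.643 0.240
outer loop
vertex 2.303 0.388 1.514
vertex 2.397 -0.484 3.567
vertex 2.96 -0.89 2.948
endloop
endfacet
facet normal 0.727 0.643 0.240
outer loop
vertex 1.74 0.794 2.133
vertex 2.397 -0.484 3.567
vertex 2.303 0.388 1.514
endloop
endfacet
facet normal -0.311 0.433 -0.846
outer loop
vertex -1.581 -1.458 -2.735
vertex -0.75 -1.052 -2.833
vertex -1.151 -2.507 -3.43
endloop
endfacet
facet normal -0.893 -0.437 0.106
outer loop
vertex -0.53 -3.368 -1.747
vertex -1.581 -1.458 -2.735
vertex -1.151 -2.507 -3.43
endloop
endfacet
facet normal -0.312 0.433 -0.846
outer loop
vertex -1.151 -2.507 -3.43
vertex -0.75 -1.052 -2.833
vertex -0.32 -2.101 -3.529
endloop
endfacet
facet normal 0.323 -0.789 -0.523
outer loop
vertex -0.32 -2.101 -3.529
vertex -0.53 -3.368 -1.747
vertex -1.151 -2.507 -3.43
endloop
endfacet
facet normal -0.324 0.789 0.523
outer loop
vertex -1.581 -1.458 -2.735
vertex -0.129 -1.913 -1.15
vertex -0.75 -1.052 -2.833
endloop
endfacet
facet normal -0.893 -0.437 0.106
outer loop
vertex -0.96 -2.319 -1.051
vertex -1.581 -1.458 -2.735
vertex -0.53 -3.368 -1.747
endloop
endfacet
facet normal -0.323 0.789 0.523
outer loop
vertex -0.96 -2.319 -1.051
vertex -0.129 -1.913 -1.15
vertex -1.581 -1.458 -2.735
endloop
endfacet
facet normal 0.893 0.437 -0.106
outer loop
vertex -0.75 -1.052 -2.833
vertex -0.129 -1.913 -1.15
vertex -0.32 -2.101 -3.529
endloop
endfacet
facet normal 0.324 -0.789 -0.523
outer loop
vertex 0.301 -2.962 -1.845
vertex -0.53 -3.368 -1.747
vertex -0.32 -2.101 -3.529
endloop
endfacet
facet normal 0.893 0.437 -0.106
outer loop
vertex -0.32 -2.101 -3.529
vertex -0.129 -1.913 -1.15
vertex 0.301 -2.962 -1.845
endloop
endfacet
facet normal 0.311 -0.433 0.846
outer loop
vertex 0.301 -2.962 -1.845
vertex -0.96 -2.319 -1.051
vertex -0.53 -3.368 -1.747
endloop
endfacet
facet normal 0.312 -0.433 0.846
outer loop
vertex -0.129 -1.913 -1.15
vertex -0.96 -2.319 -1.051
vertex 0.301 -2.962 -1.845
endloop
endfacet

endsolid


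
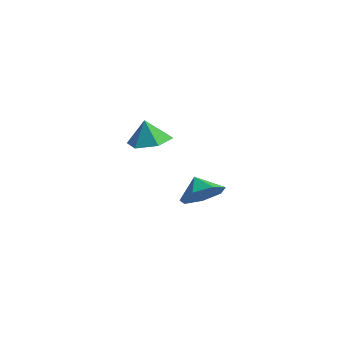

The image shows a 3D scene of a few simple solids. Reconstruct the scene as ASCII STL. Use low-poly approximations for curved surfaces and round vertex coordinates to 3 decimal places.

solid 
facet normal 0.295 -0.099 -0.950
outer loop
vertex -1.194 0.843 1.333
vertex -2.039 0.445 1.112
vertex -1.925 1.396 1.048
endloop
endfacet
facet normal 0.280 0.706 0.651
outer loop
vertex -1.194 0.843 1.333
vertex -1.925 1.396 1.048
vertex -2.361 0.555 2.148
endloop
endfacet
facet normal 0.295 -0.099 -0.950
outer loop
vertex -1.925 1.396 1.048
vertex -2.039 0.445 1.112
vertex -2.77 0.998 0.827
endloop
endfacet
facet normal -0.474 0.780 0.408
outer loop
vertex -1.925 1.396 1.048
vertex -2.77 0.998 0.827
vertex -2.361 0.555 2.148
endloop
endfacet
facet normal 0.295 -0.099 -0.950
outer loop
vertex -2.77 0.998 0.827
vertex -2.039 0.445 1.112
vertex -2.884 0.048 0.891
endloop
endfacet
facet normal -0.933 0.134 0.334
outer loop
vertex -2.77 0.998 0.827
vertex -2.884 0.048 0.891
vertex -2.361 0.555 2.148
endloop
endfacet
facet normal 0.296 -0.100 -0.950
outer loop
vertex -2.884 0.048 0.891
vertex -2.039 0.445 1.112
vertex -2.153 -0.506 1.177
endloop
endfacet
facet normal -0.639 -0.584 0.501
outer loop
vertex -2.884 0.048 0.891
vertex -2.153 -0.506 1.177
vertex -2.361 0.555 2.148
endloop
endfacet
facet normal 0.296 -0.100 -0.950
outer loop
vertex -2.153 -0.506 1.177
vertex -2.039 0.445 1.112
vertex -1.308 -0.108 1.398
endloop
endfacet
facet normal 0.115 -0.658 0.744
outer loop
vertex -2.153 -0.506 1.177
vertex -1.308 -0.108 1.398
vertex -2.361 0.555 2.148
endloop
endfacet
facet normal 0.296 -0.100 -0.950
outer loop
vertex -1.308 -0.108 1.398
vertex -2.039 0.445 1.112
vertex -1.194 0.843 1.333
endloop
endfacet
facet normal 0.575 -0.013 0.818
outer loop
vertex -1.308 -0.108 1.398
vertex -1.194 0.843 1.333
vertex -2.361 0.555 2.148
endloop
endfacet
facet normal 0.678 -0.478 -0.558
outer loop
vertex -0.519 4.032 -3.519
vertex -1.284 3.419 -3.923
vertex -0.924 4.349 -4.282
endloop
endfacet
facet normal -0.021 0.919 0.393
outer loop
vertex -0.519 4.032 -3.519
vertex -0.924 4.349 -4.282
vertex -1.996 3.921 -3.337
endloop
endfacet
facet normal 0.679 -0.478 -0.557
outer loop
vertex -0.924 4.349 -4.282
vertex -1.284 3.419 -3.923
vertex -1.599 3.965 -4.775
endloop
endfacet
facet normal -0.440 0.893 -0.094
outer loop
vertex -0.924 4.349 -4.282
vertex -1.599 3.965 -4.775
vertex -1.996 3.921 -3.337
endloop
endfacet
facet normal 0.679 -0.478 -0.557
outer loop
vertex -1.599 3.965 -4.775
vertex -1.284 3.419 -3.923
vertex -2.037 3.17 -4.626
endloop
endfacet
facet normal -0.870 0.437 -0.227
outer loop
vertex -1.599 3.965 -4.775
vertex -2.037 3.17 -4.626
vertex -1.996 3.921 -3.337
endloop
endfacet
facet normal 0.679 -0.478 -0.557
outer loop
vertex -2.037 3.17 -4.626
vertex -1.284 3.419 -3.923
vertex -1.908 2.563 -3.948
endloop
endfacet
facet normal -0.990 -0.106 0.093
outer loop
vertex -2.037 3.17 -4.626
vertex -1.908 2.563 -3.948
vertex -1.996 3.921 -3.337
endloop
endfacet
facet normal 0.678 -0.478 -0.558
outer loop
vertex -1.908 2.563 -3.948
vertex -1.284 3.419 -3.923
vertex -1.309 2.6 -3.251
endloop
endfacet
facet normal -0.708 -0.327 0.626
outer loop
vertex -1.908 2.563 -3.948
vertex -1.309 2.6 -3.251
vertex -1.996 3.921 -3.337
endloop
endfacet
facet normal 0.678 -0.478 -0.558
outer loop
vertex -1.309 2.6 -3.251
vertex -1.284 3.419 -3.923
vertex -0.691 3.254 -3.06
endloop
endfacet
facet normal -0.236 -0.060 0.970
outer loop
vertex -1.309 2.6 -3.251
vertex -0.691 3.254 -3.06
vertex -1.996 3.921 -3.337
endloop
endfacet
facet normal 0.678 -0.479 -0.558
outer loop
vertex -0.691 3.254 -3.06
vertex -1.284 3.419 -3.923
vertex -0.519 4.032 -3.519
endloop
endfacet
facet normal 0.069 0.495 0.866
outer loop
vertex -0.691 3.254 -3.06
vertex -0.519 4.032 -3.519
vertex -1.996 3.921 -3.337
endloop
endfacet

endsolid


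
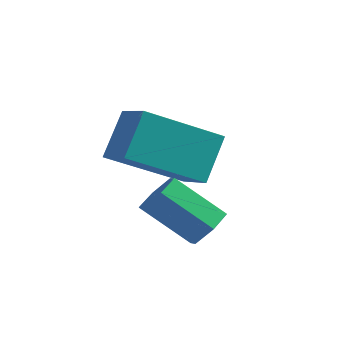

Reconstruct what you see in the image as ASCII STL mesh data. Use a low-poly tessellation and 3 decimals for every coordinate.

solid 
facet normal -0.778 0.502 -0.377
outer loop
vertex 1.645 3.11 2.635
vertex 1.665 3.893 3.635
vertex 2.869 4.294 1.684
endloop
endfacet
facet normal -0.016 -0.616 -0.787
outer loop
vertex 3.655 3.787 2.065
vertex 1.645 3.11 2.635
vertex 2.869 4.294 1.684
endloop
endfacet
facet normal -0.779 0.501 -0.378
outer loop
vertex 2.869 4.294 1.684
vertex 1.665 3.893 3.635
vertex 2.888 5.077 2.684
endloop
endfacet
facet normal 0.628 0.607 -0.487
outer loop
vertex 2.888 5.077 2.684
vertex 3.655 3.787 2.065
vertex 2.869 4.294 1.684
endloop
endfacet
facet normal -0.628 -0.607 0.488
outer loop
vertex 1.645 3.11 2.635
vertex 2.451 3.386 4.016
vertex 1.665 3.893 3.635
endloop
endfacet
facet normal -0.016 -0.616 -0.787
outer loop
vertex 2.432 2.603 3.016
vertex 1.645 3.11 2.635
vertex 3.655 3.787 2.065
endloop
endfacet
facet normal -0.627 -0.607 0.487
outer loop
vertex 2.432 2.603 3.016
vertex 2.451 3.386 4.016
vertex 1.645 3.11 2.635
endloop
endfacet
facet normal 0.016 0.616 0.787
outer loop
vertex 1.665 3.893 3.635
vertex 2.451 3.386 4.016
vertex 2.888 5.077 2.684
endloop
endfacet
facet normal 0.627 0.607 -0.488
outer loop
vertex 3.675 4.57 3.065
vertex 3.655 3.787 2.065
vertex 2.888 5.077 2.684
endloop
endfacet
facet normal 0.016 0.616 0.787
outer loop
vertex 2.888 5.077 2.684
vertex 2.451 3.386 4.016
vertex 3.675 4.57 3.065
endloop
endfacet
facet normal 0.779 -0.501 0.377
outer loop
vertex 3.675 4.57 3.065
vertex 2.432 2.603 3.016
vertex 3.655 3.787 2.065
endloop
endfacet
facet normal 0.778 -0.501 0.378
outer loop
vertex 2.451 3.386 4.016
vertex 2.432 2.603 3.016
vertex 3.675 4.57 3.065
endloop
endfacet
facet normal 0.755 0.175 -0.631
outer loop
vertex 4.682 2.095 1.839
vertex 4.38 2.478 1.584
vertex 4.702 2.618 2.008
endloop
endfacet
facet normal 0.654 -0.255 0.713
outer loop
vertex 4.682 2.095 1.839
vertex 4.702 2.618 2.008
vertex 3.661 1.859 2.691
endloop
endfacet
facet normal 0.654 -0.255 0.713
outer loop
vertex 3.661 1.859 2.691
vertex 4.702 2.618 2.008
vertex 3.681 2.382 2.86
endloop
endfacet
facet normal -0.756 -0.175 0.630
outer loop
vertex 3.661 1.859 2.691
vertex 3.681 2.382 2.86
vertex 3.36 2.242 2.436
endloop
endfacet
facet normal 0.756 0.174 -0.631
outer loop
vertex 4.702 2.618 2.008
vertex 4.38 2.478 1.584
vertex 4.401 3.001 1.753
endloop
endfacet
facet normal 0.358 0.696 0.622
outer loop
vertex 4.702 2.618 2.008
vertex 4.401 3.001 1.753
vertex 3.681 2.382 2.86
endloop
endfacet
facet normal 0.358 0.696 0.622
outer loop
vertex 3.681 2.382 2.86
vertex 4.401 3.001 1.753
vertex 3.38 2.765 2.605
endloop
endfacet
facet normal -0.756 -0.175 0.630
outer loop
vertex 3.681 2.382 2.86
vertex 3.38 2.765 2.605
vertex 3.36 2.242 2.436
endloop
endfacet
facet normal 0.756 0.174 -0.631
outer loop
vertex 4.401 3.001 1.753
vertex 4.38 2.478 1.584
vertex 4.079 2.861 1.329
endloop
endfacet
facet normal -0.295 0.951 -0.090
outer loop
vertex 4.401 3.001 1.753
vertex 4.079 2.861 1.329
vertex 3.38 2.765 2.605
endloop
endfacet
facet normal -0.295 0.951 -0.090
outer loop
vertex 3.38 2.765 2.605
vertex 4.079 2.861 1.329
vertex 3.058 2.625 2.181
endloop
endfacet
facet normal -0.755 -0.175 0.631
outer loop
vertex 3.38 2.765 2.605
vertex 3.058 2.625 2.181
vertex 3.36 2.242 2.436
endloop
endfacet
facet normal 0.756 0.175 -0.630
outer loop
vertex 4.079 2.861 1.329
vertex 4.38 2.478 1.584
vertex 4.059 2.338 1.16
endloop
endfacet
facet normal -0.654 0.255 -0.713
outer loop
vertex 4.079 2.861 1.329
vertex 4.059 2.338 1.16
vertex 3.058 2.625 2.181
endloop
endfacet
facet normal -0.654 0.255 -0.713
outer loop
vertex 3.058 2.625 2.181
vertex 4.059 2.338 1.16
vertex 3.038 2.102 2.012
endloop
endfacet
facet normal -0.755 -0.175 0.631
outer loop
vertex 3.058 2.625 2.181
vertex 3.038 2.102 2.012
vertex 3.36 2.242 2.436
endloop
endfacet
facet normal 0.756 0.175 -0.630
outer loop
vertex 4.059 2.338 1.16
vertex 4.38 2.478 1.584
vertex 4.36 1.955 1.415
endloop
endfacet
facet normal -0.358 -0.696 -0.622
outer loop
vertex 4.059 2.338 1.16
vertex 4.36 1.955 1.415
vertex 3.038 2.102 2.012
endloop
endfacet
facet normal -0.358 -0.696 -0.622
outer loop
vertex 3.038 2.102 2.012
vertex 4.36 1.955 1.415
vertex 3.339 1.719 2.267
endloop
endfacet
facet normal -0.756 -0.174 0.631
outer loop
vertex 3.038 2.102 2.012
vertex 3.339 1.719 2.267
vertex 3.36 2.242 2.436
endloop
endfacet
facet normal 0.755 0.175 -0.631
outer loop
vertex 4.36 1.955 1.415
vertex 4.38 2.478 1.584
vertex 4.682 2.095 1.839
endloop
endfacet
facet normal 0.295 -0.951 0.090
outer loop
vertex 4.36 1.955 1.415
vertex 4.682 2.095 1.839
vertex 3.339 1.719 2.267
endloop
endfacet
facet normal 0.295 -0.951 0.090
outer loop
vertex 3.339 1.719 2.267
vertex 4.682 2.095 1.839
vertex 3.661 1.859 2.691
endloop
endfacet
facet normal -0.756 -0.174 0.631
outer loop
vertex 3.339 1.719 2.267
vertex 3.661 1.859 2.691
vertex 3.36 2.242 2.436
endloop
endfacet

endsolid


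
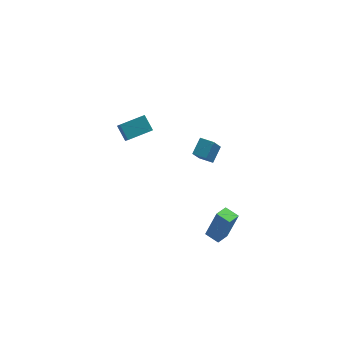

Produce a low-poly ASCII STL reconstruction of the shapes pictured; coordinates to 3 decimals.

solid 
facet normal -0.762 0.606 0.228
outer loop
vertex 3.132 -3.961 -2.589
vertex 3.644 -3.238 -2.799
vertex 2.545 -4.049 -4.32
endloop
endfacet
facet normal -0.562 -0.794 0.231
outer loop
vertex 3.216 -4.582 -4.521
vertex 3.132 -3.961 -2.589
vertex 2.545 -4.049 -4.32
endloop
endfacet
facet normal -0.762 0.606 0.228
outer loop
vertex 2.545 -4.049 -4.32
vertex 3.644 -3.238 -2.799
vertex 3.057 -3.326 -4.53
endloop
endfacet
facet normal -0.321 -0.047 -0.946
outer loop
vertex 3.057 -3.326 -4.53
vertex 3.216 -4.582 -4.521
vertex 2.545 -4.049 -4.32
endloop
endfacet
facet normal 0.321 0.047 0.946
outer loop
vertex 3.132 -3.961 -2.589
vertex 4.315 -3.771 -3.0
vertex 3.644 -3.238 -2.799
endloop
endfacet
facet normal -0.562 -0.794 0.231
outer loop
vertex 3.803 -4.494 -2.79
vertex 3.132 -3.961 -2.589
vertex 3.216 -4.582 -4.521
endloop
endfacet
facet normal 0.321 0.047 0.946
outer loop
vertex 3.803 -4.494 -2.79
vertex 4.315 -3.771 -3.0
vertex 3.132 -3.961 -2.589
endloop
endfacet
facet normal 0.562 0.794 -0.231
outer loop
vertex 3.644 -3.238 -2.799
vertex 4.315 -3.771 -3.0
vertex 3.057 -3.326 -4.53
endloop
endfacet
facet normal -0.321 -0.047 -0.946
outer loop
vertex 3.728 -3.859 -4.731
vertex 3.216 -4.582 -4.521
vertex 3.057 -3.326 -4.53
endloop
endfacet
facet normal 0.562 0.794 -0.231
outer loop
vertex 3.057 -3.326 -4.53
vertex 4.315 -3.771 -3.0
vertex 3.728 -3.859 -4.731
endloop
endfacet
facet normal 0.762 -0.606 -0.228
outer loop
vertex 3.728 -3.859 -4.731
vertex 3.803 -4.494 -2.79
vertex 3.216 -4.582 -4.521
endloop
endfacet
facet normal 0.762 -0.606 -0.228
outer loop
vertex 4.315 -3.771 -3.0
vertex 3.803 -4.494 -2.79
vertex 3.728 -3.859 -4.731
endloop
endfacet
facet normal -0.903 -0.379 -0.204
outer loop
vertex -2.019 3.026 -1.466
vertex -2.196 4.002 -2.496
vertex -1.566 2.339 -2.195
endloop
endfacet
facet normal 0.124 -0.683 0.720
outer loop
vertex -0.184 2.918 -1.884
vertex -2.019 3.026 -1.466
vertex -1.566 2.339 -2.195
endloop
endfacet
facet normal -0.903 -0.379 -0.203
outer loop
vertex -1.566 2.339 -2.195
vertex -2.196 4.002 -2.496
vertex -1.743 3.314 -3.225
endloop
endfacet
facet normal 0.411 -0.626 -0.663
outer loop
vertex -1.743 3.314 -3.225
vertex -0.184 2.918 -1.884
vertex -1.566 2.339 -2.195
endloop
endfacet
facet normal -0.411 0.625 0.663
outer loop
vertex -2.019 3.026 -1.466
vertex -0.814 4.581 -2.185
vertex -2.196 4.002 -2.496
endloop
endfacet
facet normal 0.124 -0.682 0.721
outer loop
vertex -0.637 3.606 -1.155
vertex -2.019 3.026 -1.466
vertex -0.184 2.918 -1.884
endloop
endfacet
facet normal -0.412 0.625 0.663
outer loop
vertex -0.637 3.606 -1.155
vertex -0.814 4.581 -2.185
vertex -2.019 3.026 -1.466
endloop
endfacet
facet normal -0.124 0.682 -0.721
outer loop
vertex -2.196 4.002 -2.496
vertex -0.814 4.581 -2.185
vertex -1.743 3.314 -3.225
endloop
endfacet
facet normal 0.412 -0.625 -0.663
outer loop
vertex -0.361 3.894 -2.914
vertex -0.184 2.918 -1.884
vertex -1.743 3.314 -3.225
endloop
endfacet
facet normal -0.124 0.682 -0.720
outer loop
vertex -1.743 3.314 -3.225
vertex -0.814 4.581 -2.185
vertex -0.361 3.894 -2.914
endloop
endfacet
facet normal 0.903 0.379 0.204
outer loop
vertex -0.361 3.894 -2.914
vertex -0.637 3.606 -1.155
vertex -0.184 2.918 -1.884
endloop
endfacet
facet normal 0.903 0.379 0.204
outer loop
vertex -0.814 4.581 -2.185
vertex -0.637 3.606 -1.155
vertex -0.361 3.894 -2.914
endloop
endfacet
facet normal -0.876 0.483 0.017
outer loop
vertex 1.931 -0.5 -0.727
vertex 2.371 0.275 -0.066
vertex 2.333 0.271 -1.9
endloop
endfacet
facet normal -0.397 -0.699 -0.595
outer loop
vertex 3.069 -0.135 -1.914
vertex 1.931 -0.5 -0.727
vertex 2.333 0.271 -1.9
endloop
endfacet
facet normal -0.875 0.483 0.017
outer loop
vertex 2.333 0.271 -1.9
vertex 2.371 0.275 -0.066
vertex 2.774 1.046 -1.239
endloop
endfacet
facet normal 0.276 0.528 -0.803
outer loop
vertex 2.774 1.046 -1.239
vertex 3.069 -0.135 -1.914
vertex 2.333 0.271 -1.9
endloop
endfacet
facet normal -0.276 -0.528 0.803
outer loop
vertex 1.931 -0.5 -0.727
vertex 3.107 -0.131 -0.08
vertex 2.371 0.275 -0.066
endloop
endfacet
facet normal -0.397 -0.698 -0.595
outer loop
vertex 2.666 -0.906 -0.741
vertex 1.931 -0.5 -0.727
vertex 3.069 -0.135 -1.914
endloop
endfacet
facet normal -0.276 -0.528 0.803
outer loop
vertex 2.666 -0.906 -0.741
vertex 3.107 -0.131 -0.08
vertex 1.931 -0.5 -0.727
endloop
endfacet
facet normal 0.397 0.699 0.595
outer loop
vertex 2.371 0.275 -0.066
vertex 3.107 -0.131 -0.08
vertex 2.774 1.046 -1.239
endloop
endfacet
facet normal 0.276 0.528 -0.803
outer loop
vertex 3.509 0.64 -1.253
vertex 3.069 -0.135 -1.914
vertex 2.774 1.046 -1.239
endloop
endfacet
facet normal 0.397 0.699 0.595
outer loop
vertex 2.774 1.046 -1.239
vertex 3.107 -0.131 -0.08
vertex 3.509 0.64 -1.253
endloop
endfacet
facet normal 0.876 -0.483 -0.017
outer loop
vertex 3.509 0.64 -1.253
vertex 2.666 -0.906 -0.741
vertex 3.069 -0.135 -1.914
endloop
endfacet
facet normal 0.875 -0.483 -0.018
outer loop
vertex 3.107 -0.131 -0.08
vertex 2.666 -0.906 -0.741
vertex 3.509 0.64 -1.253
endloop
endfacet

endsolid


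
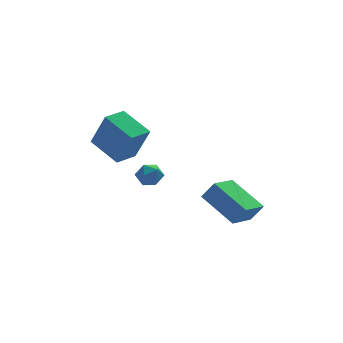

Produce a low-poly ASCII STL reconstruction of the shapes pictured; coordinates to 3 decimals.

solid 
facet normal -0.046 0.678 0.734
outer loop
vertex -1.11 0.3 -0.902
vertex -1.138 -0.21 -0.433
vertex -0.524 0.046 -0.631
endloop
endfacet
facet normal 0.321 0.930 0.177
outer loop
vertex -1.11 0.3 -0.902
vertex -0.524 0.046 -0.631
vertex -0.559 0.187 -1.309
endloop
endfacet
facet normal -0.105 0.912 -0.396
outer loop
vertex -1.11 0.3 -0.902
vertex -0.559 0.187 -1.309
vertex -1.195 0.018 -1.53
endloop
endfacet
facet normal -0.735 0.650 -0.192
outer loop
vertex -1.11 0.3 -0.902
vertex -1.195 0.018 -1.53
vertex -1.553 -0.227 -0.989
endloop
endfacet
facet normal -0.699 0.504 0.507
outer loop
vertex -1.11 0.3 -0.902
vertex -1.553 -0.227 -0.989
vertex -1.138 -0.21 -0.433
endloop
endfacet
facet normal 0.870 0.489 0.057
outer loop
vertex -0.559 0.187 -1.309
vertex -0.524 0.046 -0.631
vertex -0.247 -0.393 -1.091
endloop
endfacet
facet normal 0.275 0.081 0.958
outer loop
vertex -0.524 0.046 -0.631
vertex -1.138 -0.21 -0.433
vertex -0.605 -0.638 -0.55
endloop
endfacet
facet normal -0.782 -0.199 0.590
outer loop
vertex -1.138 -0.21 -0.433
vertex -1.553 -0.227 -0.989
vertex -1.241 -0.807 -0.771
endloop
endfacet
facet normal -0.841 0.036 -0.540
outer loop
vertex -1.553 -0.227 -0.989
vertex -1.195 0.018 -1.53
vertex -1.276 -0.666 -1.449
endloop
endfacet
facet normal 0.179 0.461 -0.869
outer loop
vertex -1.195 0.018 -1.53
vertex -0.559 0.187 -1.309
vertex -0.662 -0.41 -1.647
endloop
endfacet
facet normal 0.735 -0.650 0.192
outer loop
vertex -0.69 -0.92 -1.178
vertex -0.247 -0.393 -1.091
vertex -0.605 -0.638 -0.55
endloop
endfacet
facet normal 0.105 -0.912 0.396
outer loop
vertex -0.69 -0.92 -1.178
vertex -0.605 -0.638 -0.55
vertex -1.241 -0.807 -0.771
endloop
endfacet
facet normal -0.321 -0.930 -0.177
outer loop
vertex -0.69 -0.92 -1.178
vertex -1.241 -0.807 -0.771
vertex -1.276 -0.666 -1.449
endloop
endfacet
facet normal 0.046 -0.678 -0.734
outer loop
vertex -0.69 -0.92 -1.178
vertex -1.276 -0.666 -1.449
vertex -0.662 -0.41 -1.647
endloop
endfacet
facet normal 0.699 -0.504 -0.507
outer loop
vertex -0.69 -0.92 -1.178
vertex -0.662 -0.41 -1.647
vertex -0.247 -0.393 -1.091
endloop
endfacet
facet normal 0.841 -0.036 0.540
outer loop
vertex -0.605 -0.638 -0.55
vertex -0.247 -0.393 -1.091
vertex -0.524 0.046 -0.631
endloop
endfacet
facet normal -0.179 -0.461 0.869
outer loop
vertex -1.241 -0.807 -0.771
vertex -0.605 -0.638 -0.55
vertex -1.138 -0.21 -0.433
endloop
endfacet
facet normal -0.870 -0.489 -0.057
outer loop
vertex -1.276 -0.666 -1.449
vertex -1.241 -0.807 -0.771
vertex -1.553 -0.227 -0.989
endloop
endfacet
facet normal -0.275 -0.081 -0.958
outer loop
vertex -0.662 -0.41 -1.647
vertex -1.276 -0.666 -1.449
vertex -1.195 0.018 -1.53
endloop
endfacet
facet normal 0.782 0.199 -0.590
outer loop
vertex -0.247 -0.393 -1.091
vertex -0.662 -0.41 -1.647
vertex -0.559 0.187 -1.309
endloop
endfacet
facet normal -0.523 0.167 -0.836
outer loop
vertex 1.9 -4.318 -2.188
vertex 0.867 -2.82 -1.243
vertex 2.945 -3.311 -2.641
endloop
endfacet
facet normal 0.504 -0.730 -0.461
outer loop
vertex 3.473 -3.48 -1.797
vertex 1.9 -4.318 -2.188
vertex 2.945 -3.311 -2.641
endloop
endfacet
facet normal -0.523 0.167 -0.836
outer loop
vertex 2.945 -3.311 -2.641
vertex 0.867 -2.82 -1.243
vertex 1.912 -1.814 -1.696
endloop
endfacet
facet normal 0.688 0.662 -0.298
outer loop
vertex 1.912 -1.814 -1.696
vertex 3.473 -3.48 -1.797
vertex 2.945 -3.311 -2.641
endloop
endfacet
facet normal -0.688 -0.662 0.298
outer loop
vertex 1.9 -4.318 -2.188
vertex 1.395 -2.989 -0.399
vertex 0.867 -2.82 -1.243
endloop
endfacet
facet normal 0.504 -0.731 -0.461
outer loop
vertex 2.428 -4.486 -1.344
vertex 1.9 -4.318 -2.188
vertex 3.473 -3.48 -1.797
endloop
endfacet
facet normal -0.687 -0.662 0.298
outer loop
vertex 2.428 -4.486 -1.344
vertex 1.395 -2.989 -0.399
vertex 1.9 -4.318 -2.188
endloop
endfacet
facet normal -0.503 0.731 0.461
outer loop
vertex 0.867 -2.82 -1.243
vertex 1.395 -2.989 -0.399
vertex 1.912 -1.814 -1.696
endloop
endfacet
facet normal 0.687 0.662 -0.298
outer loop
vertex 2.44 -1.982 -0.852
vertex 3.473 -3.48 -1.797
vertex 1.912 -1.814 -1.696
endloop
endfacet
facet normal -0.504 0.730 0.461
outer loop
vertex 1.912 -1.814 -1.696
vertex 1.395 -2.989 -0.399
vertex 2.44 -1.982 -0.852
endloop
endfacet
facet normal 0.523 -0.167 0.836
outer loop
vertex 2.44 -1.982 -0.852
vertex 2.428 -4.486 -1.344
vertex 3.473 -3.48 -1.797
endloop
endfacet
facet normal 0.523 -0.167 0.836
outer loop
vertex 1.395 -2.989 -0.399
vertex 2.428 -4.486 -1.344
vertex 2.44 -1.982 -0.852
endloop
endfacet
facet normal -0.524 0.743 0.418
outer loop
vertex -2.533 1.531 1.859
vertex -1.562 2.25 1.798
vertex -3.101 2.146 0.054
endloop
endfacet
facet normal -0.803 -0.595 0.050
outer loop
vertex -2.158 0.81 -0.698
vertex -2.533 1.531 1.859
vertex -3.101 2.146 0.054
endloop
endfacet
facet normal -0.524 0.743 0.418
outer loop
vertex -3.101 2.146 0.054
vertex -1.562 2.25 1.798
vertex -2.13 2.865 -0.007
endloop
endfacet
facet normal -0.286 0.309 -0.907
outer loop
vertex -2.13 2.865 -0.007
vertex -2.158 0.81 -0.698
vertex -3.101 2.146 0.054
endloop
endfacet
facet normal 0.286 -0.309 0.907
outer loop
vertex -2.533 1.531 1.859
vertex -0.619 0.914 1.046
vertex -1.562 2.25 1.798
endloop
endfacet
facet normal -0.803 -0.595 0.050
outer loop
vertex -1.59 0.195 1.107
vertex -2.533 1.531 1.859
vertex -2.158 0.81 -0.698
endloop
endfacet
facet normal 0.286 -0.309 0.907
outer loop
vertex -1.59 0.195 1.107
vertex -0.619 0.914 1.046
vertex -2.533 1.531 1.859
endloop
endfacet
facet normal 0.803 0.595 -0.050
outer loop
vertex -1.562 2.25 1.798
vertex -0.619 0.914 1.046
vertex -2.13 2.865 -0.007
endloop
endfacet
facet normal -0.286 0.309 -0.907
outer loop
vertex -1.187 1.529 -0.759
vertex -2.158 0.81 -0.698
vertex -2.13 2.865 -0.007
endloop
endfacet
facet normal 0.803 0.595 -0.050
outer loop
vertex -2.13 2.865 -0.007
vertex -0.619 0.914 1.046
vertex -1.187 1.529 -0.759
endloop
endfacet
facet normal 0.524 -0.743 -0.418
outer loop
vertex -1.187 1.529 -0.759
vertex -1.59 0.195 1.107
vertex -2.158 0.81 -0.698
endloop
endfacet
facet normal 0.524 -0.743 -0.418
outer loop
vertex -0.619 0.914 1.046
vertex -1.59 0.195 1.107
vertex -1.187 1.529 -0.759
endloop
endfacet

endsolid


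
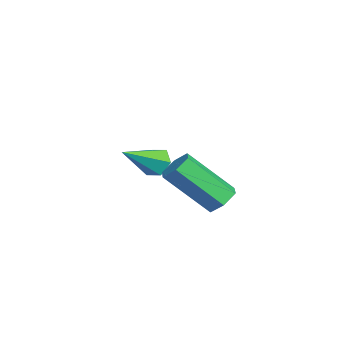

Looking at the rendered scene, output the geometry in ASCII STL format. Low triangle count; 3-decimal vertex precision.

solid 
facet normal 0.180 0.690 -0.701
outer loop
vertex 3.939 1.34 1.373
vertex 3.651 0.987 0.952
vertex 3.33 1.404 1.28
endloop
endfacet
facet normal -0.031 0.716 0.697
outer loop
vertex 3.939 1.34 1.373
vertex 3.33 1.404 1.28
vertex 3.577 -0.055 2.789
endloop
endfacet
facet normal -0.031 0.716 0.697
outer loop
vertex 3.577 -0.055 2.789
vertex 3.33 1.404 1.28
vertex 2.968 0.009 2.696
endloop
endfacet
facet normal -0.180 -0.691 0.700
outer loop
vertex 3.577 -0.055 2.789
vertex 2.968 0.009 2.696
vertex 3.289 -0.407 2.368
endloop
endfacet
facet normal 0.179 0.690 -0.701
outer loop
vertex 3.33 1.404 1.28
vertex 3.651 0.987 0.952
vertex 3.041 1.051 0.859
endloop
endfacet
facet normal -0.867 0.448 0.220
outer loop
vertex 3.33 1.404 1.28
vertex 3.041 1.051 0.859
vertex 2.968 0.009 2.696
endloop
endfacet
facet normal -0.866 0.448 0.220
outer loop
vertex 2.968 0.009 2.696
vertex 3.041 1.051 0.859
vertex 2.679 -0.343 2.275
endloop
endfacet
facet normal -0.179 -0.691 0.701
outer loop
vertex 2.968 0.009 2.696
vertex 2.679 -0.343 2.275
vertex 3.289 -0.407 2.368
endloop
endfacet
facet normal 0.179 0.691 -0.700
outer loop
vertex 3.041 1.051 0.859
vertex 3.651 0.987 0.952
vertex 3.363 0.635 0.531
endloop
endfacet
facet normal -0.836 -0.269 -0.479
outer loop
vertex 3.041 1.051 0.859
vertex 3.363 0.635 0.531
vertex 2.679 -0.343 2.275
endloop
endfacet
facet normal -0.836 -0.269 -0.479
outer loop
vertex 2.679 -0.343 2.275
vertex 3.363 0.635 0.531
vertex 3.001 -0.76 1.947
endloop
endfacet
facet normal -0.179 -0.690 0.701
outer loop
vertex 2.679 -0.343 2.275
vertex 3.001 -0.76 1.947
vertex 3.289 -0.407 2.368
endloop
endfacet
facet normal 0.180 0.691 -0.700
outer loop
vertex 3.363 0.635 0.531
vertex 3.651 0.987 0.952
vertex 3.972 0.571 0.624
endloop
endfacet
facet normal 0.031 -0.716 -0.697
outer loop
vertex 3.363 0.635 0.531
vertex 3.972 0.571 0.624
vertex 3.001 -0.76 1.947
endloop
endfacet
facet normal 0.031 -0.716 -0.697
outer loop
vertex 3.001 -0.76 1.947
vertex 3.972 0.571 0.624
vertex 3.61 -0.824 2.04
endloop
endfacet
facet normal -0.180 -0.690 0.701
outer loop
vertex 3.001 -0.76 1.947
vertex 3.61 -0.824 2.04
vertex 3.289 -0.407 2.368
endloop
endfacet
facet normal 0.179 0.691 -0.701
outer loop
vertex 3.972 0.571 0.624
vertex 3.651 0.987 0.952
vertex 4.261 0.923 1.045
endloop
endfacet
facet normal 0.866 -0.448 -0.220
outer loop
vertex 3.972 0.571 0.624
vertex 4.261 0.923 1.045
vertex 3.61 -0.824 2.04
endloop
endfacet
facet normal 0.867 -0.448 -0.219
outer loop
vertex 3.61 -0.824 2.04
vertex 4.261 0.923 1.045
vertex 3.899 -0.471 2.461
endloop
endfacet
facet normal -0.179 -0.690 0.701
outer loop
vertex 3.61 -0.824 2.04
vertex 3.899 -0.471 2.461
vertex 3.289 -0.407 2.368
endloop
endfacet
facet normal 0.179 0.690 -0.701
outer loop
vertex 4.261 0.923 1.045
vertex 3.651 0.987 0.952
vertex 3.939 1.34 1.373
endloop
endfacet
facet normal 0.836 0.269 0.479
outer loop
vertex 4.261 0.923 1.045
vertex 3.939 1.34 1.373
vertex 3.899 -0.471 2.461
endloop
endfacet
facet normal 0.836 0.269 0.479
outer loop
vertex 3.899 -0.471 2.461
vertex 3.939 1.34 1.373
vertex 3.577 -0.055 2.789
endloop
endfacet
facet normal -0.179 -0.691 0.700
outer loop
vertex 3.899 -0.471 2.461
vertex 3.577 -0.055 2.789
vertex 3.289 -0.407 2.368
endloop
endfacet
facet normal -0.448 0.716 -0.535
outer loop
vertex -0.012 -0.081 0.883
vertex -0.448 -0.485 0.707
vertex -0.526 -0.149 1.222
endloop
endfacet
facet normal 0.453 0.440 0.775
outer loop
vertex -0.012 -0.081 0.883
vertex -0.526 -0.149 1.222
vertex 0.308 -1.695 1.613
endloop
endfacet
facet normal -0.447 0.717 -0.535
outer loop
vertex -0.526 -0.149 1.222
vertex -0.448 -0.485 0.707
vertex -0.962 -0.552 1.046
endloop
endfacet
facet normal -0.391 0.022 0.920
outer loop
vertex -0.526 -0.149 1.222
vertex -0.962 -0.552 1.046
vertex 0.308 -1.695 1.613
endloop
endfacet
facet normal -0.447 0.716 -0.536
outer loop
vertex -0.962 -0.552 1.046
vertex -0.448 -0.485 0.707
vertex -0.884 -0.889 0.531
endloop
endfacet
facet normal -0.709 -0.635 0.308
outer loop
vertex -0.962 -0.552 1.046
vertex -0.884 -0.889 0.531
vertex 0.308 -1.695 1.613
endloop
endfacet
facet normal -0.447 0.716 -0.536
outer loop
vertex -0.884 -0.889 0.531
vertex -0.448 -0.485 0.707
vertex -0.369 -0.821 0.192
endloop
endfacet
facet normal -0.181 -0.874 -0.451
outer loop
vertex -0.884 -0.889 0.531
vertex -0.369 -0.821 0.192
vertex 0.308 -1.695 1.613
endloop
endfacet
facet normal -0.447 0.716 -0.536
outer loop
vertex -0.369 -0.821 0.192
vertex -0.448 -0.485 0.707
vertex 0.067 -0.417 0.368
endloop
endfacet
facet normal 0.662 -0.455 -0.595
outer loop
vertex -0.369 -0.821 0.192
vertex 0.067 -0.417 0.368
vertex 0.308 -1.695 1.613
endloop
endfacet
facet normal -0.447 0.716 -0.536
outer loop
vertex 0.067 -0.417 0.368
vertex -0.448 -0.485 0.707
vertex -0.012 -0.081 0.883
endloop
endfacet
facet normal 0.979 0.202 0.018
outer loop
vertex 0.067 -0.417 0.368
vertex -0.012 -0.081 0.883
vertex 0.308 -1.695 1.613
endloop
endfacet

endsolid


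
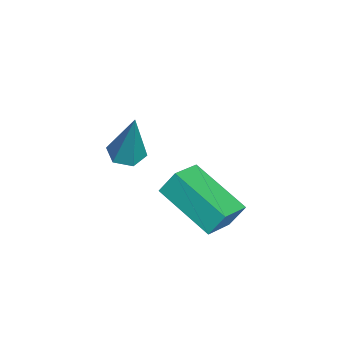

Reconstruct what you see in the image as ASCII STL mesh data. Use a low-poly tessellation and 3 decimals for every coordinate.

solid 
facet normal -0.840 0.426 -0.337
outer loop
vertex -3.711 3.463 0.251
vertex -2.665 4.919 -0.515
vertex -3.639 3.029 -0.476
endloop
endfacet
facet normal -0.536 -0.747 0.393
outer loop
vertex -2.715 2.561 -0.105
vertex -3.711 3.463 0.251
vertex -3.639 3.029 -0.476
endloop
endfacet
facet normal -0.840 0.426 -0.337
outer loop
vertex -3.639 3.029 -0.476
vertex -2.665 4.919 -0.515
vertex -2.593 4.485 -1.242
endloop
endfacet
facet normal 0.085 -0.511 -0.855
outer loop
vertex -2.593 4.485 -1.242
vertex -2.715 2.561 -0.105
vertex -3.639 3.029 -0.476
endloop
endfacet
facet normal -0.085 0.511 0.855
outer loop
vertex -3.711 3.463 0.251
vertex -1.741 4.451 -0.144
vertex -2.665 4.919 -0.515
endloop
endfacet
facet normal -0.536 -0.747 0.393
outer loop
vertex -2.787 2.995 0.622
vertex -3.711 3.463 0.251
vertex -2.715 2.561 -0.105
endloop
endfacet
facet normal -0.085 0.511 0.855
outer loop
vertex -2.787 2.995 0.622
vertex -1.741 4.451 -0.144
vertex -3.711 3.463 0.251
endloop
endfacet
facet normal 0.536 0.747 -0.393
outer loop
vertex -2.665 4.919 -0.515
vertex -1.741 4.451 -0.144
vertex -2.593 4.485 -1.242
endloop
endfacet
facet normal 0.085 -0.511 -0.855
outer loop
vertex -1.669 4.017 -0.871
vertex -2.715 2.561 -0.105
vertex -2.593 4.485 -1.242
endloop
endfacet
facet normal 0.536 0.747 -0.393
outer loop
vertex -2.593 4.485 -1.242
vertex -1.741 4.451 -0.144
vertex -1.669 4.017 -0.871
endloop
endfacet
facet normal 0.840 -0.426 0.337
outer loop
vertex -1.669 4.017 -0.871
vertex -2.787 2.995 0.622
vertex -2.715 2.561 -0.105
endloop
endfacet
facet normal 0.840 -0.426 0.337
outer loop
vertex -1.741 4.451 -0.144
vertex -2.787 2.995 0.622
vertex -1.669 4.017 -0.871
endloop
endfacet
facet normal -0.295 -0.167 -0.941
outer loop
vertex -2.344 1.393 1.302
vertex -2.804 1.699 1.392
vertex -2.338 1.944 1.202
endloop
endfacet
facet normal 0.999 -0.020 -0.050
outer loop
vertex -2.344 1.393 1.302
vertex -2.338 1.944 1.202
vertex -2.236 2.021 3.208
endloop
endfacet
facet normal -0.295 -0.167 -0.941
outer loop
vertex -2.338 1.944 1.202
vertex -2.804 1.699 1.392
vertex -2.798 2.25 1.292
endloop
endfacet
facet normal 0.545 0.836 -0.060
outer loop
vertex -2.338 1.944 1.202
vertex -2.798 2.25 1.292
vertex -2.236 2.021 3.208
endloop
endfacet
facet normal -0.295 -0.168 -0.941
outer loop
vertex -2.798 2.25 1.292
vertex -2.804 1.699 1.392
vertex -3.265 2.005 1.482
endloop
endfacet
facet normal -0.382 0.898 0.219
outer loop
vertex -2.798 2.25 1.292
vertex -3.265 2.005 1.482
vertex -2.236 2.021 3.208
endloop
endfacet
facet normal -0.295 -0.168 -0.941
outer loop
vertex -3.265 2.005 1.482
vertex -2.804 1.699 1.392
vertex -3.271 1.454 1.582
endloop
endfacet
facet normal -0.855 0.102 0.509
outer loop
vertex -3.265 2.005 1.482
vertex -3.271 1.454 1.582
vertex -2.236 2.021 3.208
endloop
endfacet
facet normal -0.295 -0.167 -0.941
outer loop
vertex -3.271 1.454 1.582
vertex -2.804 1.699 1.392
vertex -2.811 1.148 1.492
endloop
endfacet
facet normal -0.401 -0.755 0.519
outer loop
vertex -3.271 1.454 1.582
vertex -2.811 1.148 1.492
vertex -2.236 2.021 3.208
endloop
endfacet
facet normal -0.295 -0.167 -0.941
outer loop
vertex -2.811 1.148 1.492
vertex -2.804 1.699 1.392
vertex -2.344 1.393 1.302
endloop
endfacet
facet normal 0.526 -0.816 0.239
outer loop
vertex -2.811 1.148 1.492
vertex -2.344 1.393 1.302
vertex -2.236 2.021 3.208
endloop
endfacet

endsolid
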